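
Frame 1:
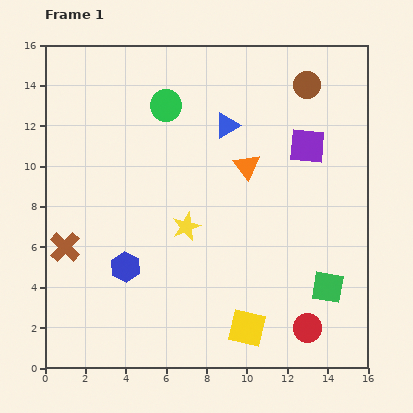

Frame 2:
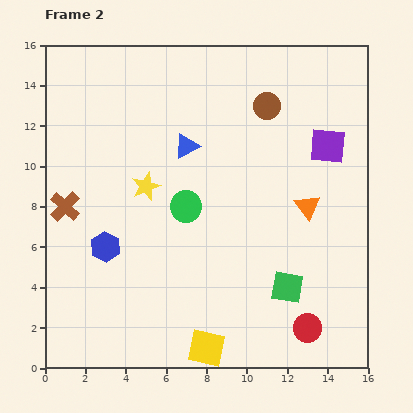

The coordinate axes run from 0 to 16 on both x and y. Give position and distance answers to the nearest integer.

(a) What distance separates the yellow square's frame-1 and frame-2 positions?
2

The yellow square moved from (10, 2) to (8, 1), a distance of √(2² + 1²) ≈ 2.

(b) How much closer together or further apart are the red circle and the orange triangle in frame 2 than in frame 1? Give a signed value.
-3

Distance in frame 1: 9. Distance in frame 2: 6.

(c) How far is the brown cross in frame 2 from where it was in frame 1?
2

The brown cross moved from (1, 6) to (1, 8), a distance of √(0² + 2²) ≈ 2.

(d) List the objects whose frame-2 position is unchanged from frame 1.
the red circle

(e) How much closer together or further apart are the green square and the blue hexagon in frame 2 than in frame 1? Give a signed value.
-1

Distance in frame 1: 10. Distance in frame 2: 9.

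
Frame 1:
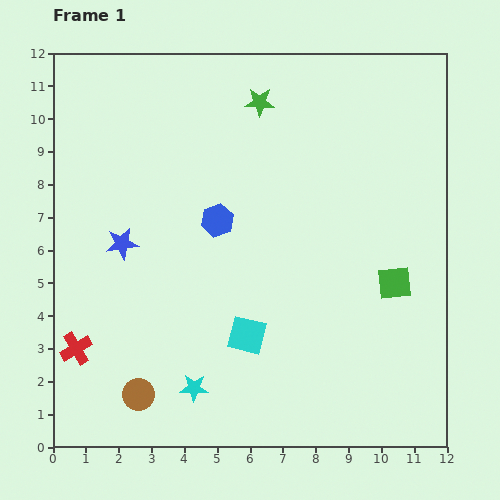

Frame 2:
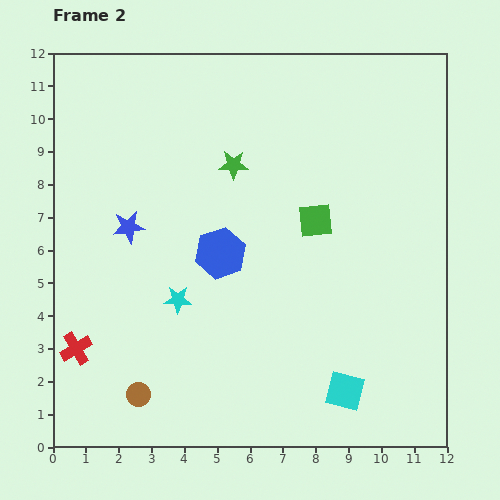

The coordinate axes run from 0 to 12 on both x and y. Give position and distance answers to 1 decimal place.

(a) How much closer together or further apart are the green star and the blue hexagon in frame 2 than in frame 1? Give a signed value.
-1.1

Distance in frame 1: 3.8. Distance in frame 2: 2.7.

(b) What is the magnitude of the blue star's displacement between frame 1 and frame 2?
0.5

The blue star moved from (2.1, 6.2) to (2.3, 6.7), a distance of √(0.2² + 0.5²) ≈ 0.5.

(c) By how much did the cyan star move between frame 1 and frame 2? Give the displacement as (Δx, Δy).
(-0.5, 2.7)

The cyan star was at (4.3, 1.8) in frame 1 and (3.8, 4.5) in frame 2.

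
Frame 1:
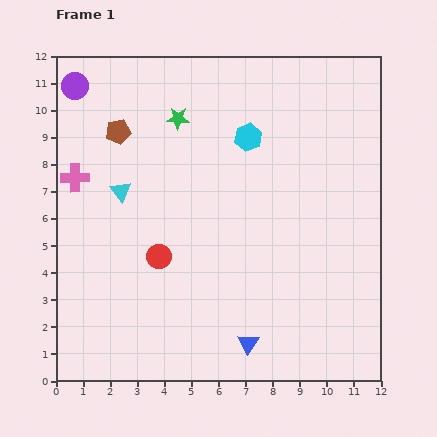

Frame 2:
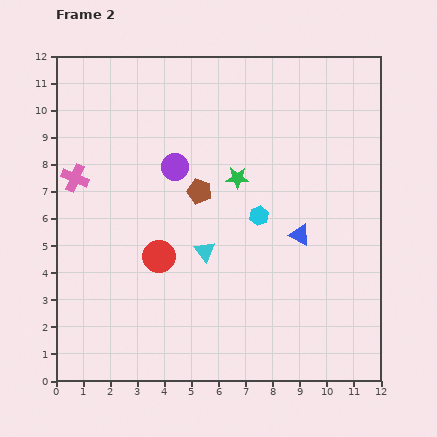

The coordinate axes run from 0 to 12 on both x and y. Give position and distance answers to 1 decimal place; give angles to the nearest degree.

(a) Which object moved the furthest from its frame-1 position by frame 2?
the purple circle

(moved 4.8; next 4.4)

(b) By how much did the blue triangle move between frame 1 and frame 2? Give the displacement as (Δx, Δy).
(1.9, 4.0)

The blue triangle was at (7.1, 1.4) in frame 1 and (9.0, 5.4) in frame 2.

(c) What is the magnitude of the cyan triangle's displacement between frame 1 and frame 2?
3.8

The cyan triangle moved from (2.4, 7.0) to (5.5, 4.8), a distance of √(3.1² + 2.2²) ≈ 3.8.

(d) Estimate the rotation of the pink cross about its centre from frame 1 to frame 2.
22° clockwise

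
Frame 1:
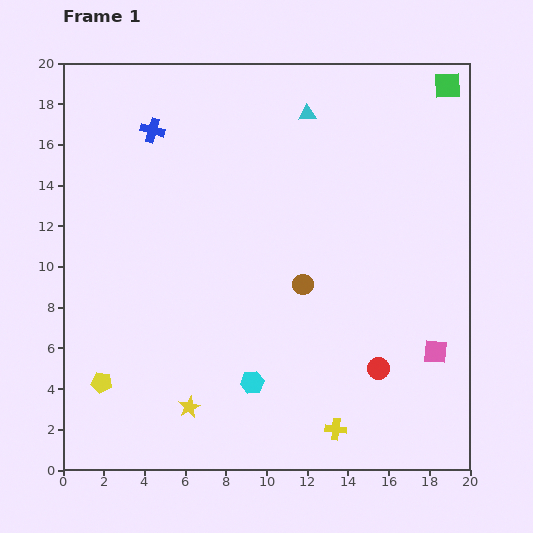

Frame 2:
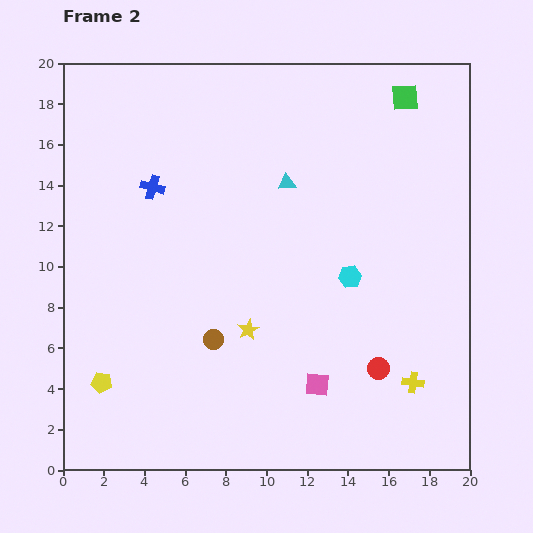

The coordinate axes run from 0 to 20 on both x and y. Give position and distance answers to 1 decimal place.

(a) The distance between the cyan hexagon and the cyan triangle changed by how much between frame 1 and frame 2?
-8.0

Distance in frame 1: 13.5. Distance in frame 2: 5.5.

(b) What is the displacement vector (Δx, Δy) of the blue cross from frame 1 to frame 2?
(0.0, -2.8)

The blue cross was at (4.4, 16.7) in frame 1 and (4.4, 13.9) in frame 2.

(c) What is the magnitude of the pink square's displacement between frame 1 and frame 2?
6.0

The pink square moved from (18.3, 5.8) to (12.5, 4.2), a distance of √(5.8² + 1.6²) ≈ 6.0.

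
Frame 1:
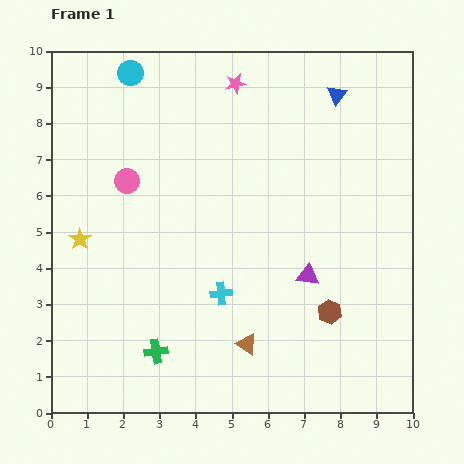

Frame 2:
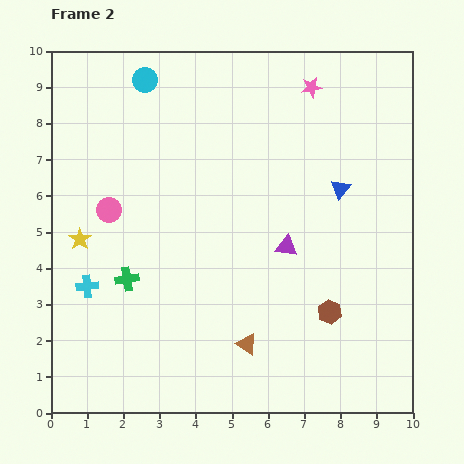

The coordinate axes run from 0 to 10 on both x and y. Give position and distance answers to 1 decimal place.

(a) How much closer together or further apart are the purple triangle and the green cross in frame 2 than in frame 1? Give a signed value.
-0.2

Distance in frame 1: 4.7. Distance in frame 2: 4.5.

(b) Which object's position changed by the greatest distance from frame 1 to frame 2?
the cyan cross

(moved 3.7; next 2.6)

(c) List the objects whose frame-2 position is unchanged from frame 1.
the brown triangle, the yellow star, the brown hexagon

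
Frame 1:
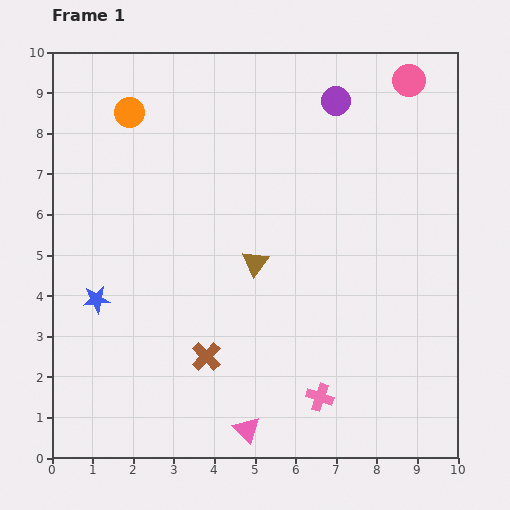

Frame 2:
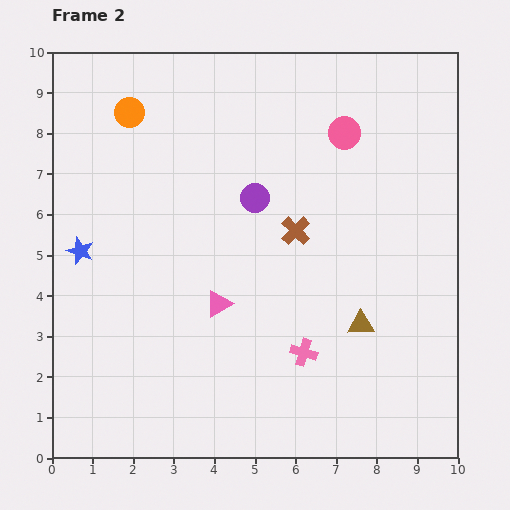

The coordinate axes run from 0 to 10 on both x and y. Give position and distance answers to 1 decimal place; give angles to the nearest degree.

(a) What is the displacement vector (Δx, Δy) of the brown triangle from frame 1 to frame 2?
(2.6, -1.5)

The brown triangle was at (5.0, 4.8) in frame 1 and (7.6, 3.3) in frame 2.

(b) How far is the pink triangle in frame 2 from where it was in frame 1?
3.2

The pink triangle moved from (4.8, 0.7) to (4.1, 3.8), a distance of √(0.7² + 3.1²) ≈ 3.2.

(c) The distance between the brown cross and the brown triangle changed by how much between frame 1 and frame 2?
+0.2

Distance in frame 1: 2.6. Distance in frame 2: 2.8.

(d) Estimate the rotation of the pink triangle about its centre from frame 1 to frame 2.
43° clockwise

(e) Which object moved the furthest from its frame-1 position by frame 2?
the brown cross

(moved 3.8; next 3.2)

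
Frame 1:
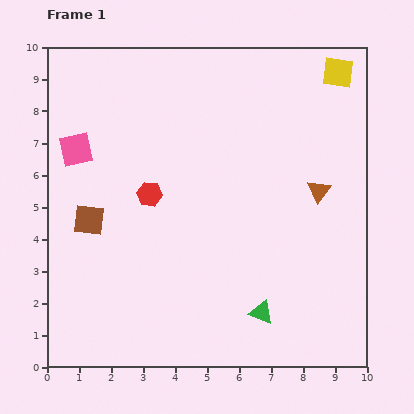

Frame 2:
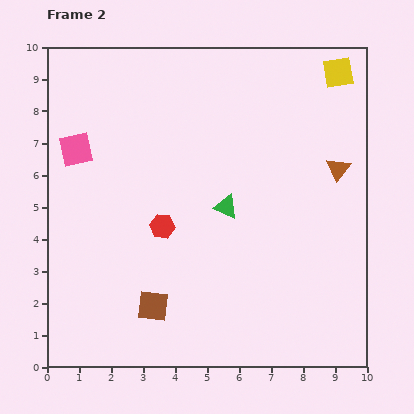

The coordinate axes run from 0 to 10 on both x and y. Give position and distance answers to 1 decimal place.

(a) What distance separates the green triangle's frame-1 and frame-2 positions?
3.5

The green triangle moved from (6.7, 1.7) to (5.6, 5.0), a distance of √(1.1² + 3.3²) ≈ 3.5.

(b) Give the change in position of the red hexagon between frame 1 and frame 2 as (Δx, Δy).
(0.4, -1.0)

The red hexagon was at (3.2, 5.4) in frame 1 and (3.6, 4.4) in frame 2.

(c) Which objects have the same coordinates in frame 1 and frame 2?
the pink square, the yellow square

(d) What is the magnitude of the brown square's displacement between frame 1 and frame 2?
3.4

The brown square moved from (1.3, 4.6) to (3.3, 1.9), a distance of √(2.0² + 2.7²) ≈ 3.4.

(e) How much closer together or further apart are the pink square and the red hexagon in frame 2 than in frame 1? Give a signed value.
+0.9

Distance in frame 1: 2.7. Distance in frame 2: 3.6.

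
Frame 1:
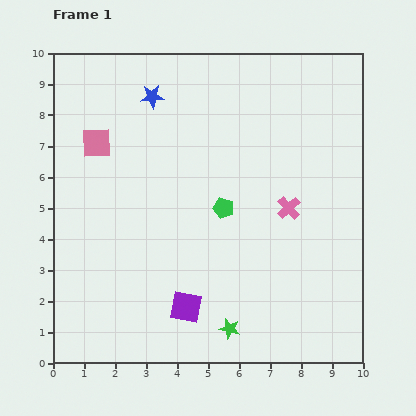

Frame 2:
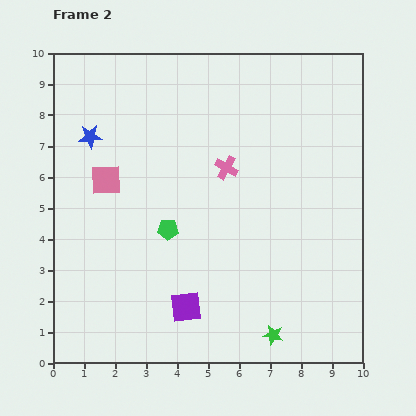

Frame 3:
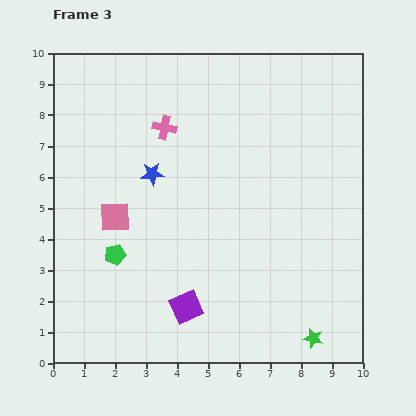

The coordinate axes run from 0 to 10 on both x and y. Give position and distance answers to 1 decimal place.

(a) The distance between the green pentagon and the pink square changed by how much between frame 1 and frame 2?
-2.0

Distance in frame 1: 4.6. Distance in frame 2: 2.6.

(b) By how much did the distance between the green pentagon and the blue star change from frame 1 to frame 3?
-1.4

Distance in frame 1: 4.3. Distance in frame 3: 2.9.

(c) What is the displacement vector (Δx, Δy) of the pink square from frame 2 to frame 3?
(0.3, -1.2)

The pink square was at (1.7, 5.9) in frame 2 and (2.0, 4.7) in frame 3.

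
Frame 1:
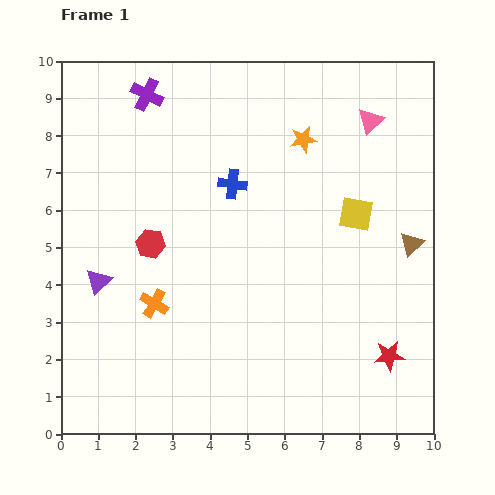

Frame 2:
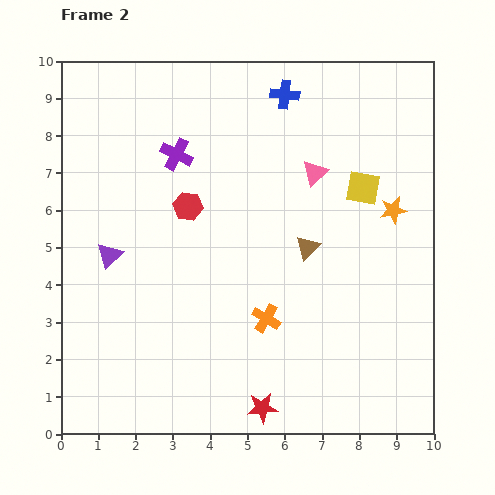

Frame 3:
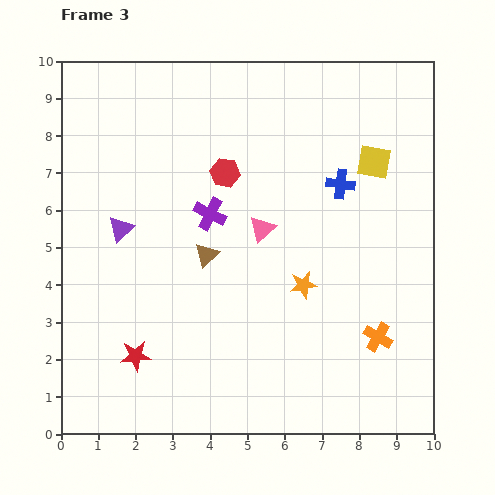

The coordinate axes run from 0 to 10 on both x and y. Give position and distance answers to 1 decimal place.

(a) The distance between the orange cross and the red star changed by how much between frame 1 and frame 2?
-4.1

Distance in frame 1: 6.5. Distance in frame 2: 2.4.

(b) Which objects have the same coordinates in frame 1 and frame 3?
none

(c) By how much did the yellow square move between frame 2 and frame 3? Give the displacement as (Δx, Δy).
(0.3, 0.7)

The yellow square was at (8.1, 6.6) in frame 2 and (8.4, 7.3) in frame 3.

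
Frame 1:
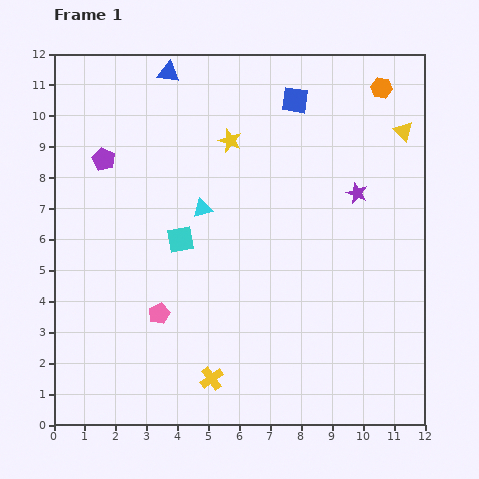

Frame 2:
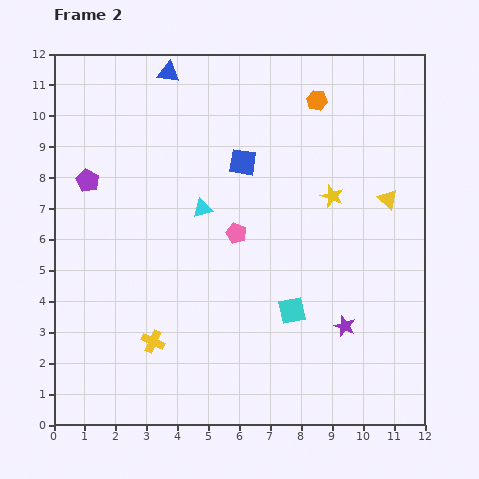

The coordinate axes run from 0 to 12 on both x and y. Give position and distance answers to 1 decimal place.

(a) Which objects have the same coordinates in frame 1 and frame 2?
the cyan triangle, the blue triangle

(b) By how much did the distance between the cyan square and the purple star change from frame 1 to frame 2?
-4.1

Distance in frame 1: 5.9. Distance in frame 2: 1.8.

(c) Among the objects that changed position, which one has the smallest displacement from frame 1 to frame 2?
the purple pentagon

(moved 0.9)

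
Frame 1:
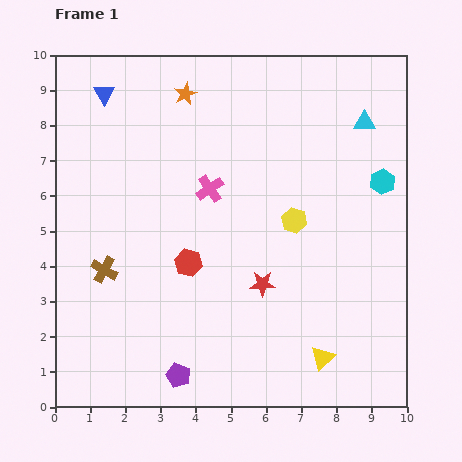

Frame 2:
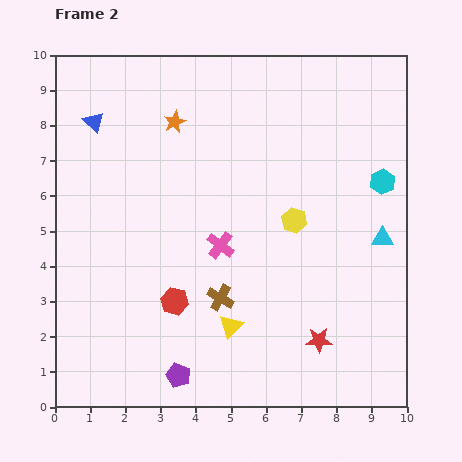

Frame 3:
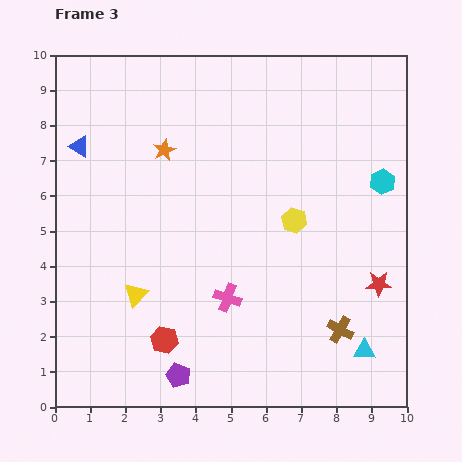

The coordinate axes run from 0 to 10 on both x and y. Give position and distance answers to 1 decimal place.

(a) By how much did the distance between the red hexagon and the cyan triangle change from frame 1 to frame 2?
-0.2

Distance in frame 1: 6.4. Distance in frame 2: 6.2.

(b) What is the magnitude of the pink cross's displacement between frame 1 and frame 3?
3.1

The pink cross moved from (4.4, 6.2) to (4.9, 3.1), a distance of √(0.5² + 3.1²) ≈ 3.1.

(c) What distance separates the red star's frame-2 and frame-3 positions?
2.3

The red star moved from (7.5, 1.9) to (9.2, 3.5), a distance of √(1.7² + 1.6²) ≈ 2.3.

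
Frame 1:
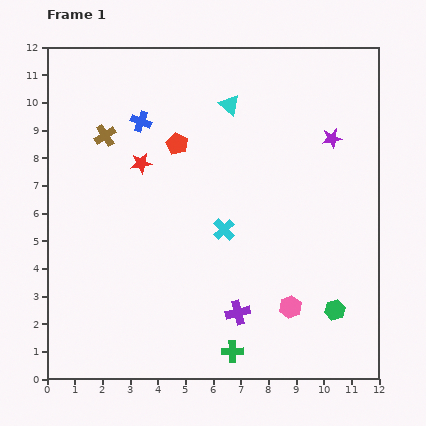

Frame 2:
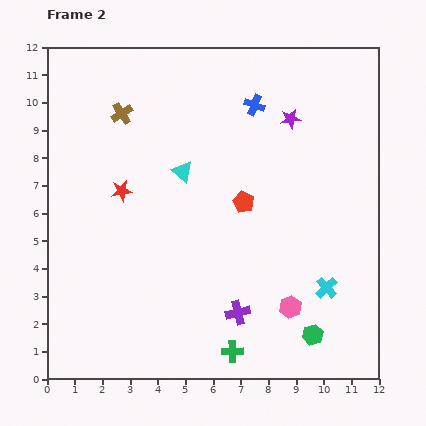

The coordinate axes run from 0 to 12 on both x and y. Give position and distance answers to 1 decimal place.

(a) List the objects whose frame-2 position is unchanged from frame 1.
the purple cross, the pink hexagon, the green cross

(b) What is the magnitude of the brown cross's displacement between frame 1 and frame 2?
1.0

The brown cross moved from (2.1, 8.8) to (2.7, 9.6), a distance of √(0.6² + 0.8²) ≈ 1.0.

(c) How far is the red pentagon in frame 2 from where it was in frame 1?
3.2

The red pentagon moved from (4.7, 8.5) to (7.1, 6.4), a distance of √(2.4² + 2.1²) ≈ 3.2.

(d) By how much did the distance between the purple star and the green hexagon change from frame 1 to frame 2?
+1.6

Distance in frame 1: 6.2. Distance in frame 2: 7.8.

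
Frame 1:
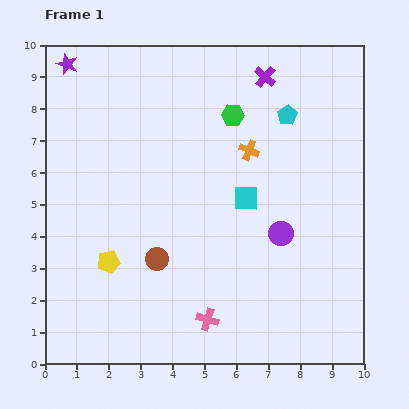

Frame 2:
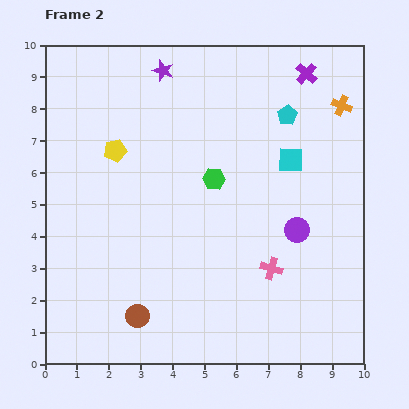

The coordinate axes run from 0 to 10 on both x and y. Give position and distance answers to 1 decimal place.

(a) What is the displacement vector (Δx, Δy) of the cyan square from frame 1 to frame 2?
(1.4, 1.2)

The cyan square was at (6.3, 5.2) in frame 1 and (7.7, 6.4) in frame 2.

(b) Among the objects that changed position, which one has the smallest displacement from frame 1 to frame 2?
the purple circle

(moved 0.5)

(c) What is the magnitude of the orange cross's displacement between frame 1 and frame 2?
3.2

The orange cross moved from (6.4, 6.7) to (9.3, 8.1), a distance of √(2.9² + 1.4²) ≈ 3.2.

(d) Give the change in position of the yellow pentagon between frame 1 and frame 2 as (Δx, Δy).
(0.2, 3.5)

The yellow pentagon was at (2.0, 3.2) in frame 1 and (2.2, 6.7) in frame 2.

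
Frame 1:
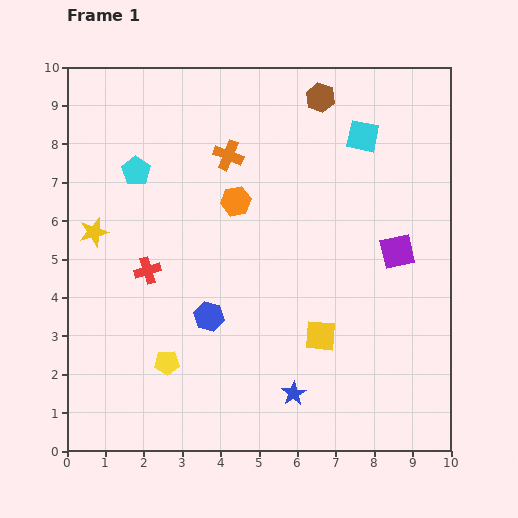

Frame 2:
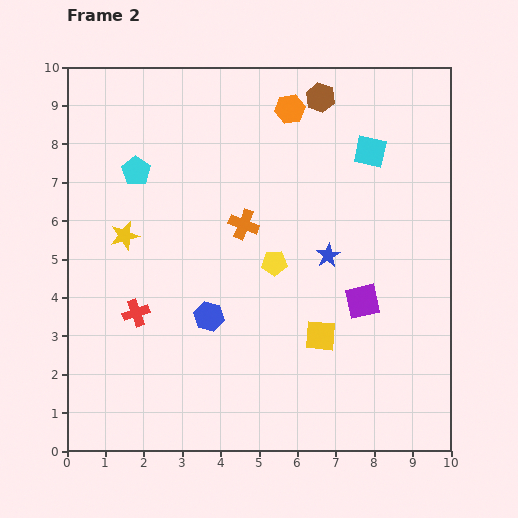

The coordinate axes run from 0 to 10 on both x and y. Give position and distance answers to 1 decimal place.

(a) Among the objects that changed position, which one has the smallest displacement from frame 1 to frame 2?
the cyan square

(moved 0.4)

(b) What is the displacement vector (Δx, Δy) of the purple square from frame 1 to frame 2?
(-0.9, -1.3)

The purple square was at (8.6, 5.2) in frame 1 and (7.7, 3.9) in frame 2.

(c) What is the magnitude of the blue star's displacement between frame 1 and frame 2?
3.7

The blue star moved from (5.9, 1.5) to (6.8, 5.1), a distance of √(0.9² + 3.6²) ≈ 3.7.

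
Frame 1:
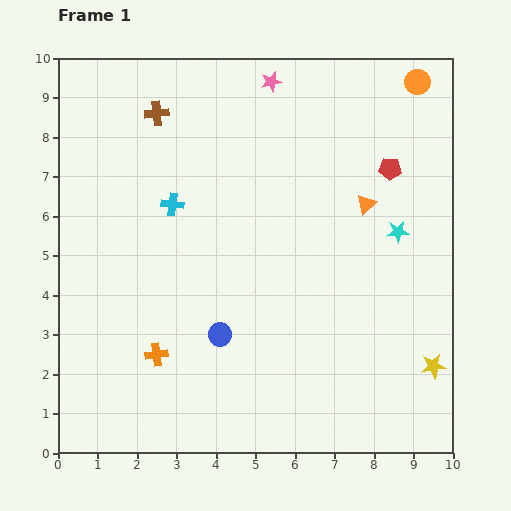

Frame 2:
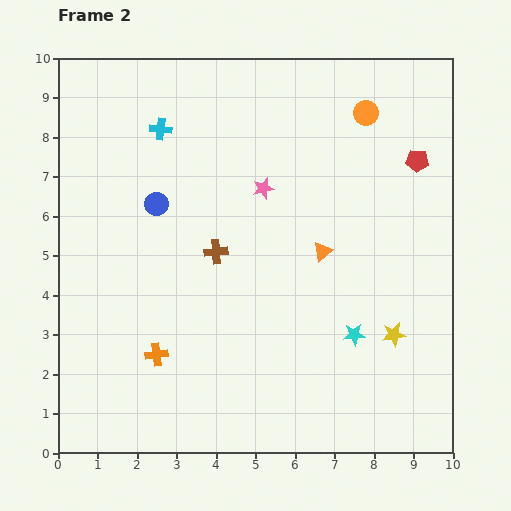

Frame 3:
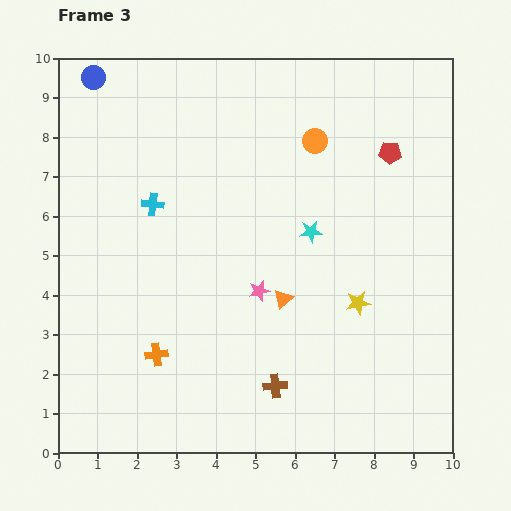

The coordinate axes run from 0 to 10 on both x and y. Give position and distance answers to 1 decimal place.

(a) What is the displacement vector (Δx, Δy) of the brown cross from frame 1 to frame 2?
(1.5, -3.5)

The brown cross was at (2.5, 8.6) in frame 1 and (4.0, 5.1) in frame 2.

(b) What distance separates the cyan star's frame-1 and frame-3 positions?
2.2

The cyan star moved from (8.6, 5.6) to (6.4, 5.6), a distance of √(2.2² + 0.0²) ≈ 2.2.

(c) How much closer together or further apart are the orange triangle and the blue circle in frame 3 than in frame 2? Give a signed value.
+3.0

Distance in frame 2: 4.4. Distance in frame 3: 7.4.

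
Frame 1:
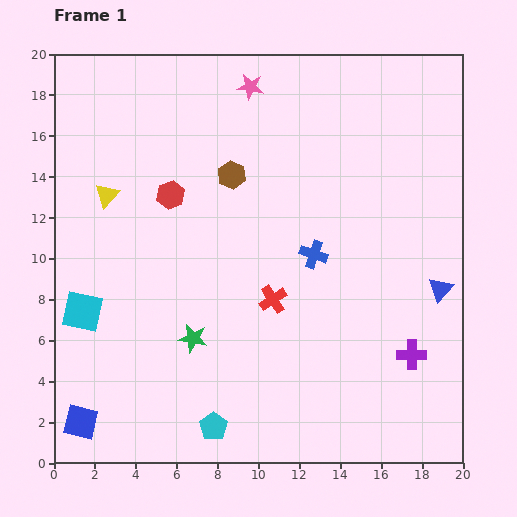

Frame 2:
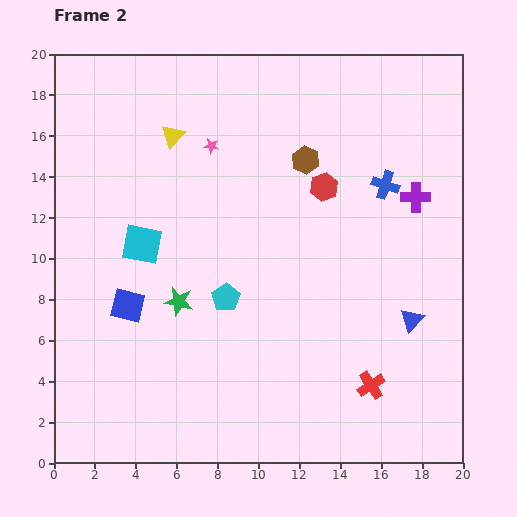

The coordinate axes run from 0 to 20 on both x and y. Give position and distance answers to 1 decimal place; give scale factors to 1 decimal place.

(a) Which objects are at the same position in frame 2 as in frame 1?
none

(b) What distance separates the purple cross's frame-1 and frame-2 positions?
7.7

The purple cross moved from (17.5, 5.3) to (17.7, 13.0), a distance of √(0.2² + 7.7²) ≈ 7.7.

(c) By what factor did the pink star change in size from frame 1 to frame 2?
0.6×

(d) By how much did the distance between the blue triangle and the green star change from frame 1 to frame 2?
-0.9

Distance in frame 1: 12.3. Distance in frame 2: 11.4.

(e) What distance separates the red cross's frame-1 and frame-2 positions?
6.4

The red cross moved from (10.7, 8.0) to (15.5, 3.8), a distance of √(4.8² + 4.2²) ≈ 6.4.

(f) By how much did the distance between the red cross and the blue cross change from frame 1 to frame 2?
+6.8

Distance in frame 1: 3.0. Distance in frame 2: 9.8.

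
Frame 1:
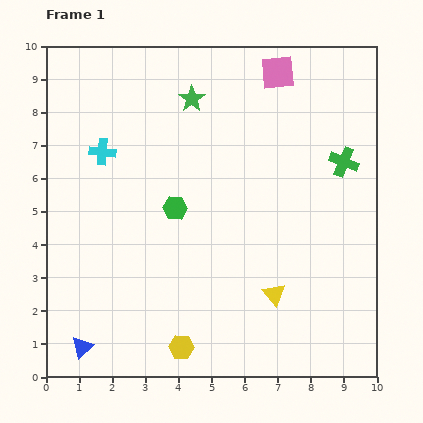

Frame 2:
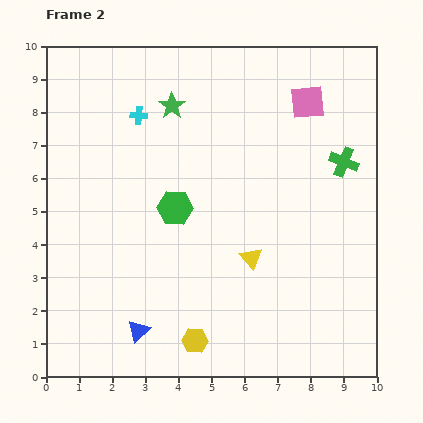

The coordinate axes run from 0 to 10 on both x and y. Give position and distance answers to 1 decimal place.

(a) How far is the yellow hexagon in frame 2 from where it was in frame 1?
0.4

The yellow hexagon moved from (4.1, 0.9) to (4.5, 1.1), a distance of √(0.4² + 0.2²) ≈ 0.4.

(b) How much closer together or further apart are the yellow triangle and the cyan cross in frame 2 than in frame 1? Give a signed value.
-1.2

Distance in frame 1: 6.7. Distance in frame 2: 5.5.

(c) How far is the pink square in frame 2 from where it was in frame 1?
1.3

The pink square moved from (7.0, 9.2) to (7.9, 8.3), a distance of √(0.9² + 0.9²) ≈ 1.3.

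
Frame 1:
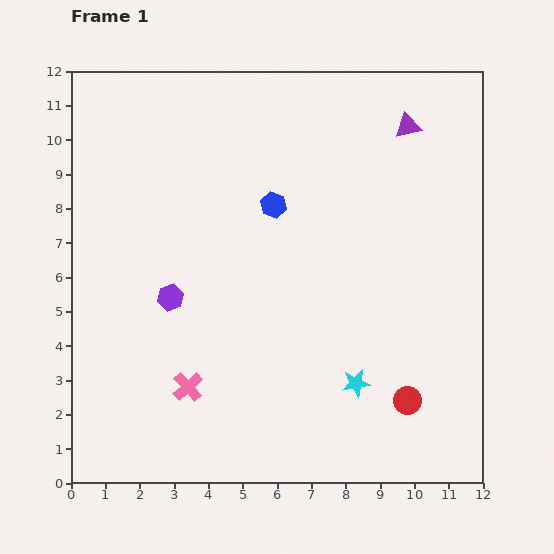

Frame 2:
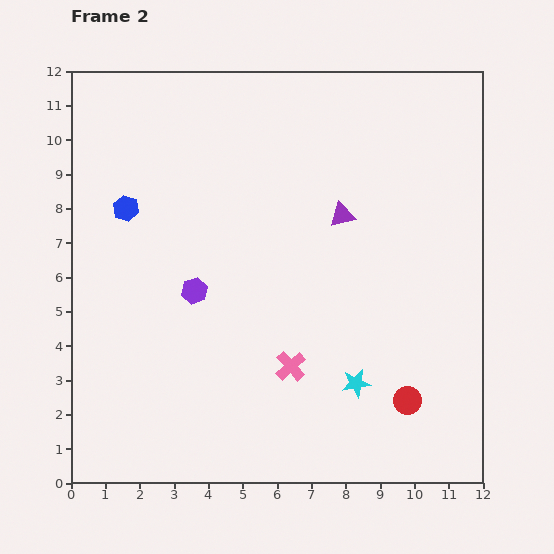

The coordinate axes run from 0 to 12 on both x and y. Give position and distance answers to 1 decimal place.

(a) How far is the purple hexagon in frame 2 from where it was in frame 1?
0.7

The purple hexagon moved from (2.9, 5.4) to (3.6, 5.6), a distance of √(0.7² + 0.2²) ≈ 0.7.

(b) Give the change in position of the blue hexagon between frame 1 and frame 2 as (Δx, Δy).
(-4.3, -0.1)

The blue hexagon was at (5.9, 8.1) in frame 1 and (1.6, 8.0) in frame 2.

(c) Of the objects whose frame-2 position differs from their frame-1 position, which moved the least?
the purple hexagon

(moved 0.7)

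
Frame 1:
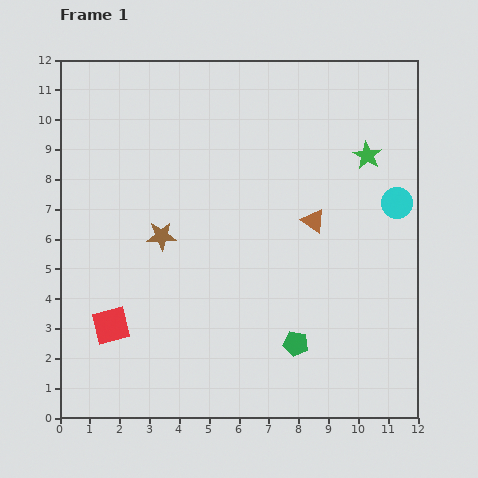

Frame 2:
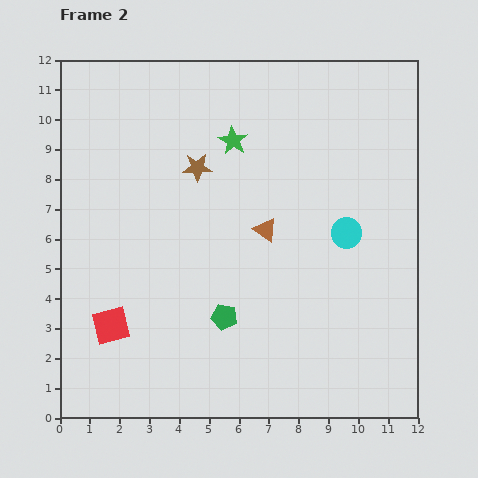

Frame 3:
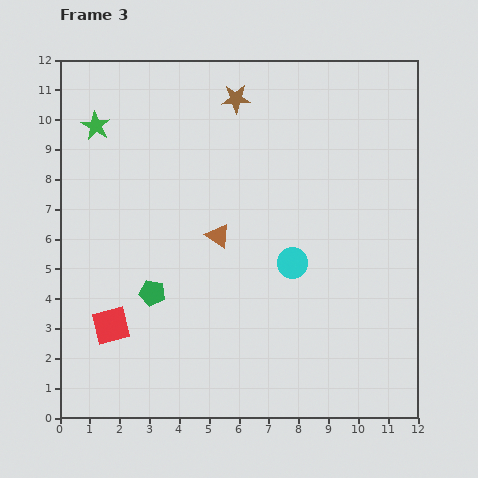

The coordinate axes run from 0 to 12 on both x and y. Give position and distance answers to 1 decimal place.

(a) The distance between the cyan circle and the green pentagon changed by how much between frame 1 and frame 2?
-0.8

Distance in frame 1: 5.8. Distance in frame 2: 5.0.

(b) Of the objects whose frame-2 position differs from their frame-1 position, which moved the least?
the brown triangle

(moved 1.6)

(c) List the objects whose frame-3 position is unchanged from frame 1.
the red square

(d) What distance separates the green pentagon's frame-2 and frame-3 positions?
2.5

The green pentagon moved from (5.5, 3.4) to (3.1, 4.2), a distance of √(2.4² + 0.8²) ≈ 2.5.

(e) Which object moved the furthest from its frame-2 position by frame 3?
the green star

(moved 4.6; next 2.6)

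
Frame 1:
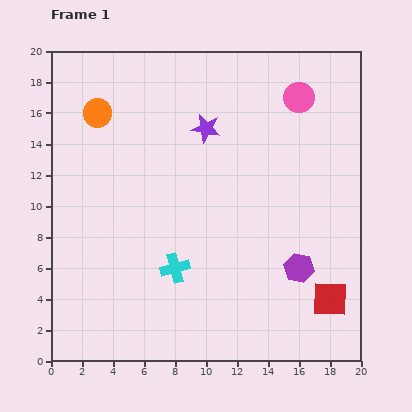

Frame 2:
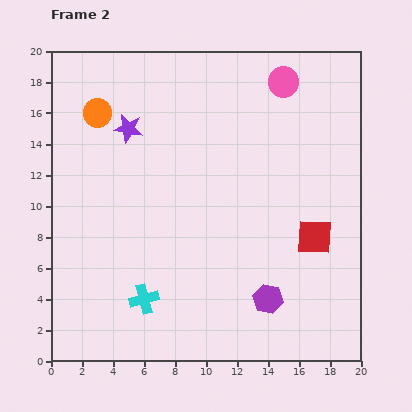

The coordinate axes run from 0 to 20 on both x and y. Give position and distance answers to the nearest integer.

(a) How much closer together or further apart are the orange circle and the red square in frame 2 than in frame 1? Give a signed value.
-3

Distance in frame 1: 19. Distance in frame 2: 16.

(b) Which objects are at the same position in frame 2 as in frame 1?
the orange circle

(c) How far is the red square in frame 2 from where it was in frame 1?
4

The red square moved from (18, 4) to (17, 8), a distance of √(1² + 4²) ≈ 4.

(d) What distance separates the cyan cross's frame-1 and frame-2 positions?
3

The cyan cross moved from (8, 6) to (6, 4), a distance of √(2² + 2²) ≈ 3.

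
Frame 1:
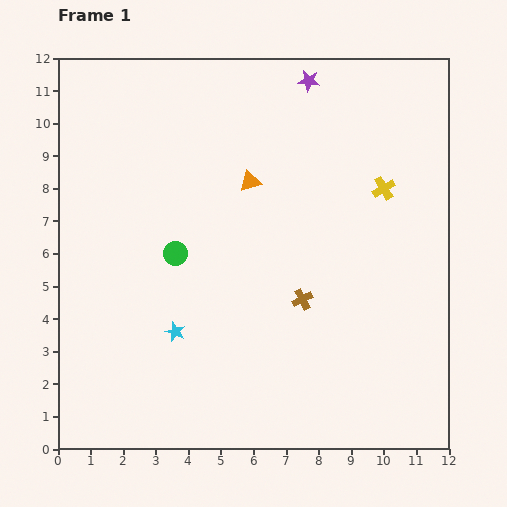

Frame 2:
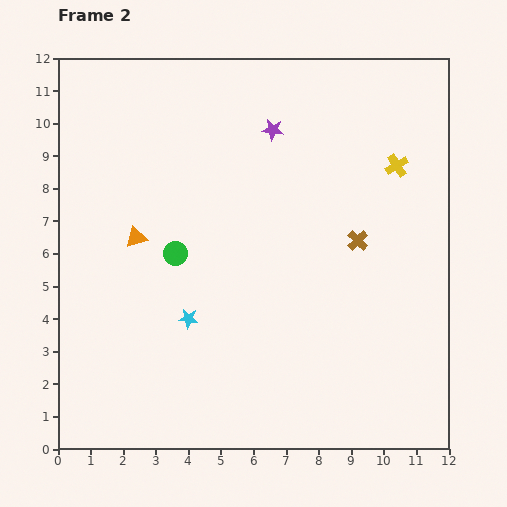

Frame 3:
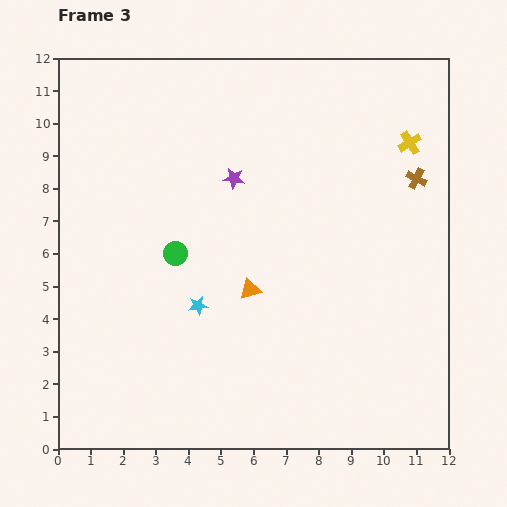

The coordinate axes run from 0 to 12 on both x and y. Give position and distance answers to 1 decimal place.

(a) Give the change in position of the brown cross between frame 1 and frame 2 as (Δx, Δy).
(1.7, 1.8)

The brown cross was at (7.5, 4.6) in frame 1 and (9.2, 6.4) in frame 2.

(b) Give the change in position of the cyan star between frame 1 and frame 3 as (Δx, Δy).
(0.7, 0.8)

The cyan star was at (3.6, 3.6) in frame 1 and (4.3, 4.4) in frame 3.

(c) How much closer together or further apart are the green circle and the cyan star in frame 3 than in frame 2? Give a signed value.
-0.3

Distance in frame 2: 2.0. Distance in frame 3: 1.7.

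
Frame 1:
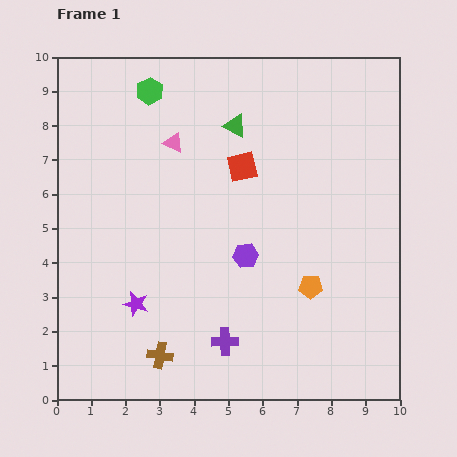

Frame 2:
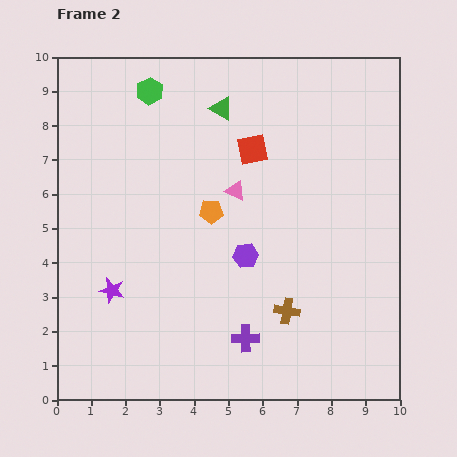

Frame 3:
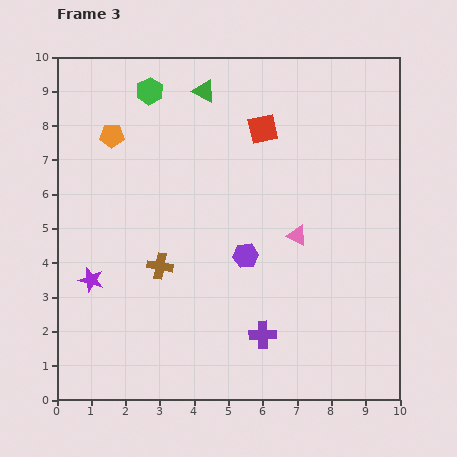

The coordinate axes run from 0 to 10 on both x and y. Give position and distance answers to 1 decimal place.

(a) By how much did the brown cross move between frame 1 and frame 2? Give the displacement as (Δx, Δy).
(3.7, 1.3)

The brown cross was at (3.0, 1.3) in frame 1 and (6.7, 2.6) in frame 2.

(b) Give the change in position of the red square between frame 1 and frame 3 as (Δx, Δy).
(0.6, 1.1)

The red square was at (5.4, 6.8) in frame 1 and (6.0, 7.9) in frame 3.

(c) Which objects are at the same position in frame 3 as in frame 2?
the green hexagon, the purple hexagon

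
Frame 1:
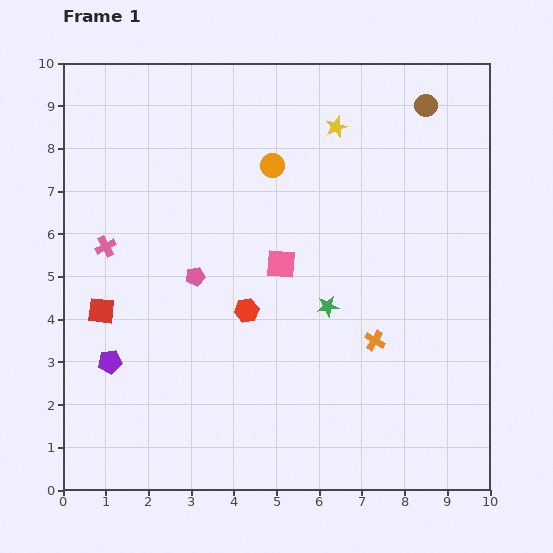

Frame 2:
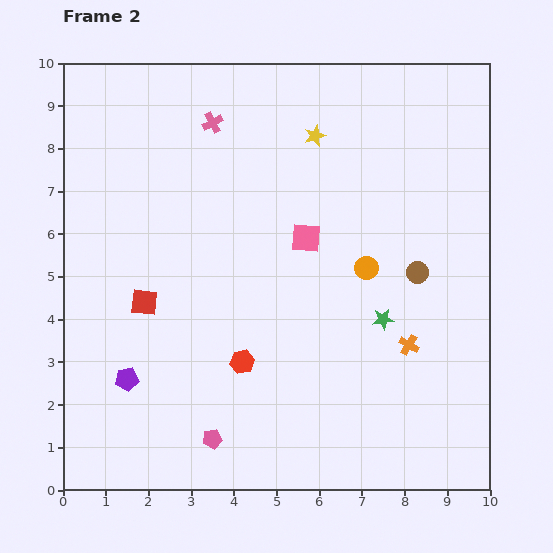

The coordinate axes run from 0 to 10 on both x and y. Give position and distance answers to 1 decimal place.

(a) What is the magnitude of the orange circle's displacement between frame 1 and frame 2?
3.3

The orange circle moved from (4.9, 7.6) to (7.1, 5.2), a distance of √(2.2² + 2.4²) ≈ 3.3.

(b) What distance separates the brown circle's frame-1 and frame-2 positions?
3.9

The brown circle moved from (8.5, 9.0) to (8.3, 5.1), a distance of √(0.2² + 3.9²) ≈ 3.9.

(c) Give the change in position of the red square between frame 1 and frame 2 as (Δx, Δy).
(1.0, 0.2)

The red square was at (0.9, 4.2) in frame 1 and (1.9, 4.4) in frame 2.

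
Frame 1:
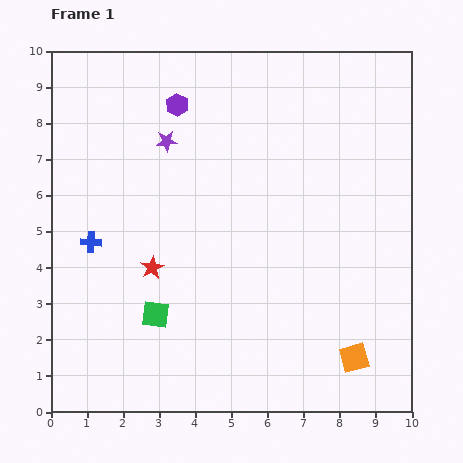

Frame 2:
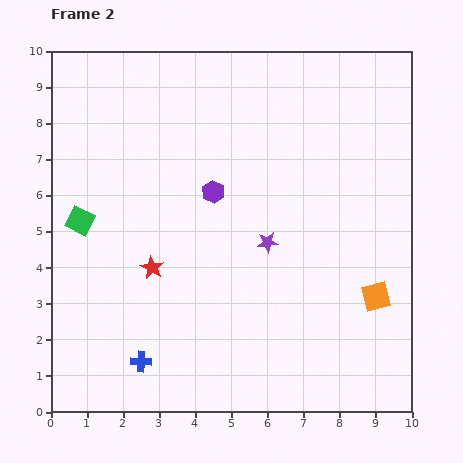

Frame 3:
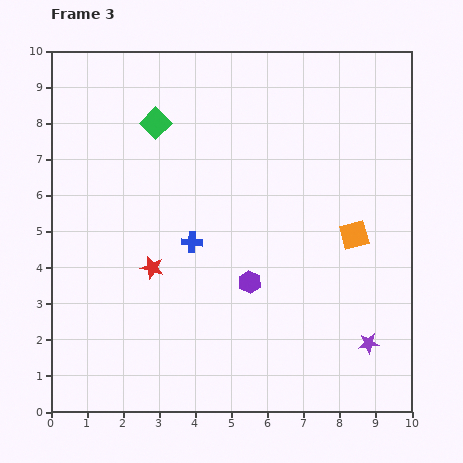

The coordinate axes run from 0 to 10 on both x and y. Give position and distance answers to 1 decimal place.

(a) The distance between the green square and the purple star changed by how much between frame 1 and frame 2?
+0.4

Distance in frame 1: 4.8. Distance in frame 2: 5.2.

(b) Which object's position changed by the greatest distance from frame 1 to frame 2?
the purple star

(moved 4.0; next 3.6)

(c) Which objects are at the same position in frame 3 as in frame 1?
the red star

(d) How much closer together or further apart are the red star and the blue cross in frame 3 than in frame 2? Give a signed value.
-1.3

Distance in frame 2: 2.6. Distance in frame 3: 1.3.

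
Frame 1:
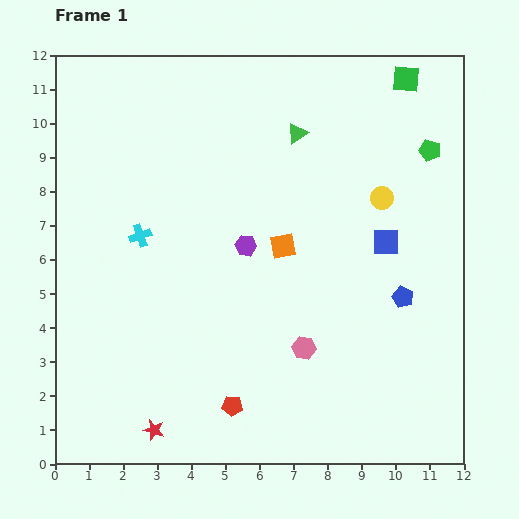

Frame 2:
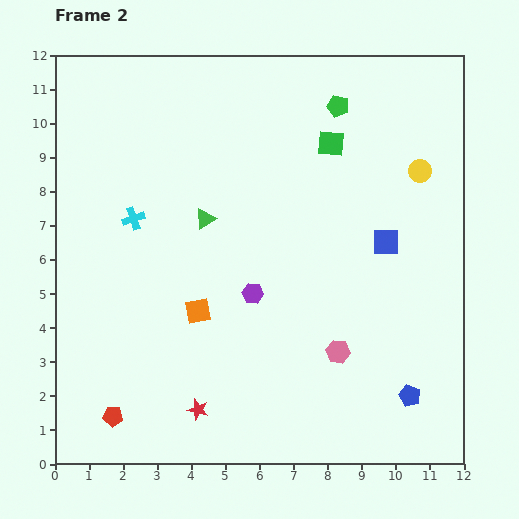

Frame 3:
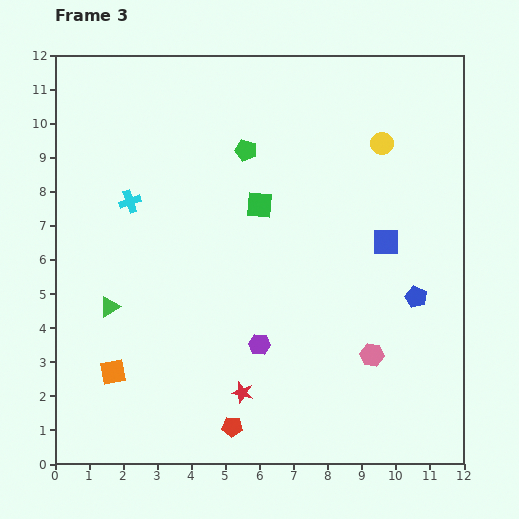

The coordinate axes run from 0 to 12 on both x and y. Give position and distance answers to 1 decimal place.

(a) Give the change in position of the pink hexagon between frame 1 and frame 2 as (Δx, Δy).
(1.0, -0.1)

The pink hexagon was at (7.3, 3.4) in frame 1 and (8.3, 3.3) in frame 2.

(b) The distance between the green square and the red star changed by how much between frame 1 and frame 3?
-7.2

Distance in frame 1: 12.7. Distance in frame 3: 5.5.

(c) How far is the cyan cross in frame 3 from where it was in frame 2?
0.5

The cyan cross moved from (2.3, 7.2) to (2.2, 7.7), a distance of √(0.1² + 0.5²) ≈ 0.5.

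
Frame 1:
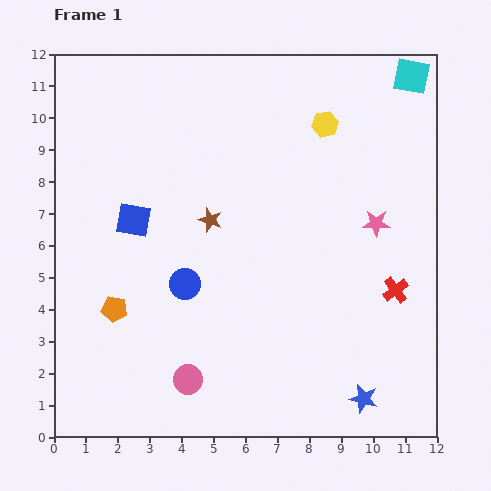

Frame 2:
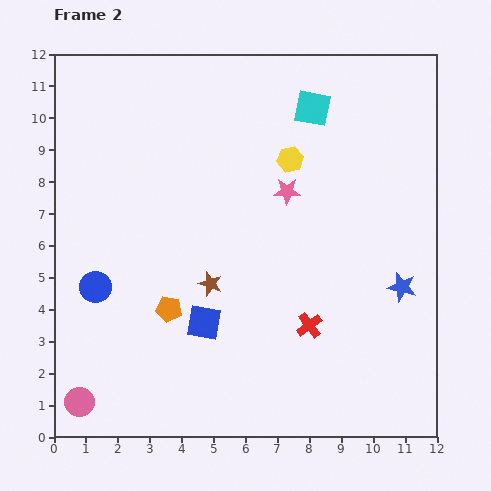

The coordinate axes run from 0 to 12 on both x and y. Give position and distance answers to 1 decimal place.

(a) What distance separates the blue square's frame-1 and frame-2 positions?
3.9

The blue square moved from (2.5, 6.8) to (4.7, 3.6), a distance of √(2.2² + 3.2²) ≈ 3.9.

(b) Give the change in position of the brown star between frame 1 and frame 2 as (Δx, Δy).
(0.0, -2.0)

The brown star was at (4.9, 6.8) in frame 1 and (4.9, 4.8) in frame 2.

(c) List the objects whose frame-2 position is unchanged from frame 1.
none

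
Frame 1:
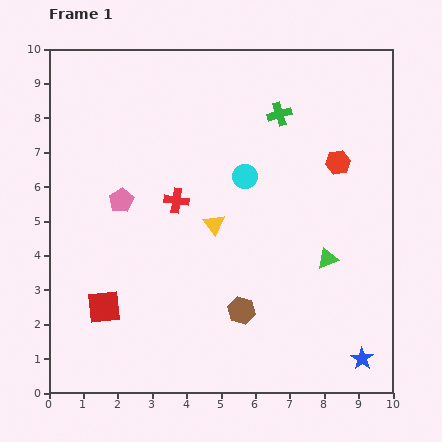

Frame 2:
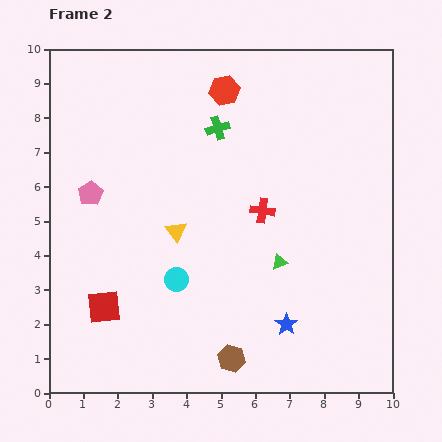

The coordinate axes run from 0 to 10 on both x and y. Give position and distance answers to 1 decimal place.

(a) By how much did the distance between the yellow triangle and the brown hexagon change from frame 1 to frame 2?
+1.4

Distance in frame 1: 2.6. Distance in frame 2: 4.0.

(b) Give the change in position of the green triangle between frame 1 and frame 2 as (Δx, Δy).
(-1.4, -0.1)

The green triangle was at (8.1, 3.9) in frame 1 and (6.7, 3.8) in frame 2.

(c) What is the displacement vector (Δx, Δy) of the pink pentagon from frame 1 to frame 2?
(-0.9, 0.2)

The pink pentagon was at (2.1, 5.6) in frame 1 and (1.2, 5.8) in frame 2.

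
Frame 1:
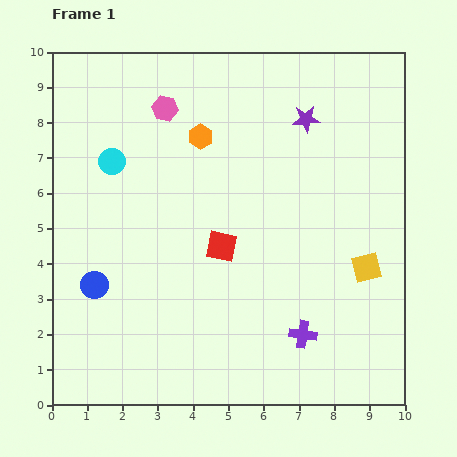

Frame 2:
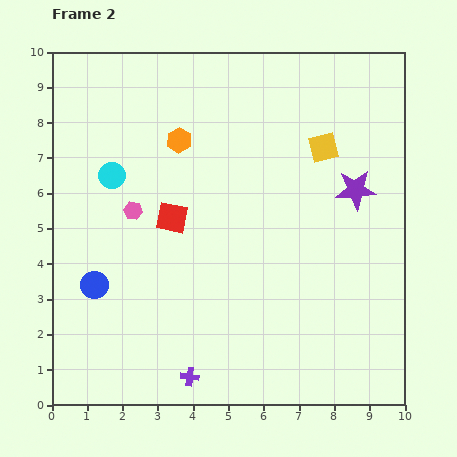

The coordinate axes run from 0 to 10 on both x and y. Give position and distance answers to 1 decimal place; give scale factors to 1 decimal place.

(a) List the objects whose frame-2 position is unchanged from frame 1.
the blue circle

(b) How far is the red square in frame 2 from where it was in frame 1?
1.6

The red square moved from (4.8, 4.5) to (3.4, 5.3), a distance of √(1.4² + 0.8²) ≈ 1.6.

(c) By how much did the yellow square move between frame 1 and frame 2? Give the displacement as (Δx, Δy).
(-1.2, 3.4)

The yellow square was at (8.9, 3.9) in frame 1 and (7.7, 7.3) in frame 2.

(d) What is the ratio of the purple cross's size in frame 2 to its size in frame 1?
0.7×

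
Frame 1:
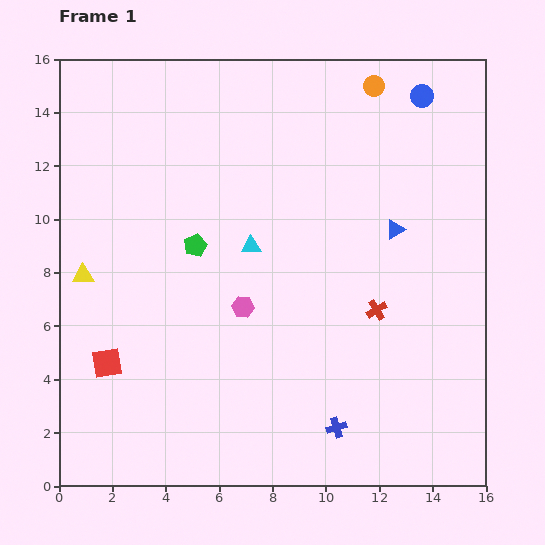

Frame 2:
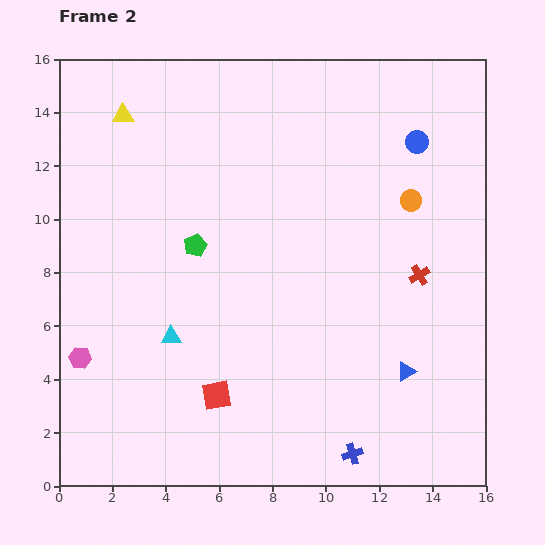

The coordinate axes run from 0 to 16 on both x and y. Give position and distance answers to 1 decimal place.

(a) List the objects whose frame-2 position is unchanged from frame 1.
the green pentagon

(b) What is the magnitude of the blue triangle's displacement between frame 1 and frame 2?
5.3

The blue triangle moved from (12.6, 9.6) to (13.0, 4.3), a distance of √(0.4² + 5.3²) ≈ 5.3.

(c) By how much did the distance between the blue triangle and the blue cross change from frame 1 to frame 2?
-4.0

Distance in frame 1: 7.7. Distance in frame 2: 3.7.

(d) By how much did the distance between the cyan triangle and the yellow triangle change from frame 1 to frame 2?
+2.1

Distance in frame 1: 6.4. Distance in frame 2: 8.5.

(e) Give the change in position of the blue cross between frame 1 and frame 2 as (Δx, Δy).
(0.6, -1.0)

The blue cross was at (10.4, 2.2) in frame 1 and (11.0, 1.2) in frame 2.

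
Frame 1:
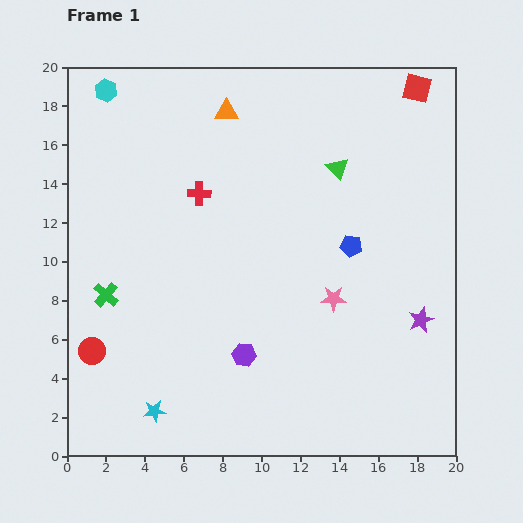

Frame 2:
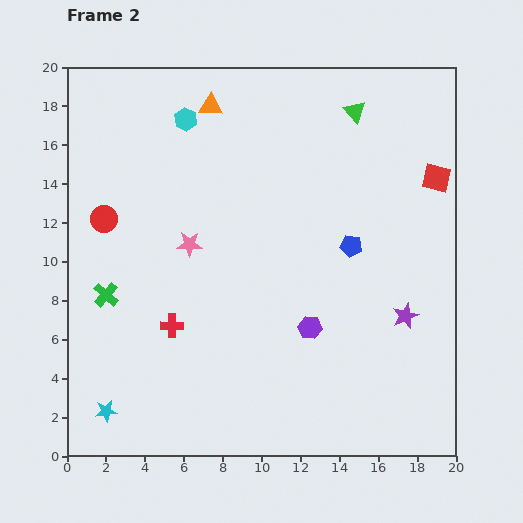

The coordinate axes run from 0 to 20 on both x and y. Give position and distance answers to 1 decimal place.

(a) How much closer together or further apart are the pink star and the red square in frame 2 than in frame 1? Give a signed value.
+1.5

Distance in frame 1: 11.6. Distance in frame 2: 13.1.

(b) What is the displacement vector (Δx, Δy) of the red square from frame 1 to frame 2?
(1.0, -4.6)

The red square was at (18.0, 18.9) in frame 1 and (19.0, 14.3) in frame 2.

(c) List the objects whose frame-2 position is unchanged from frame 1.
the blue pentagon, the green cross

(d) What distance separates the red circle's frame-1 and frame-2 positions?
6.8

The red circle moved from (1.3, 5.4) to (1.9, 12.2), a distance of √(0.6² + 6.8²) ≈ 6.8.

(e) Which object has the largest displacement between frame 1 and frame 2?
the pink star

(moved 7.9; next 6.9)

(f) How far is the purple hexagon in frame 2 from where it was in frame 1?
3.7

The purple hexagon moved from (9.1, 5.2) to (12.5, 6.6), a distance of √(3.4² + 1.4²) ≈ 3.7.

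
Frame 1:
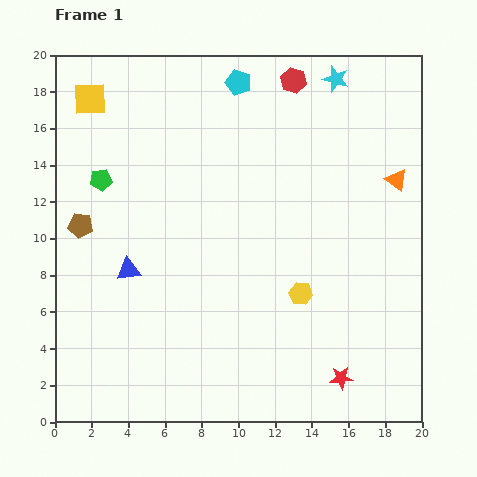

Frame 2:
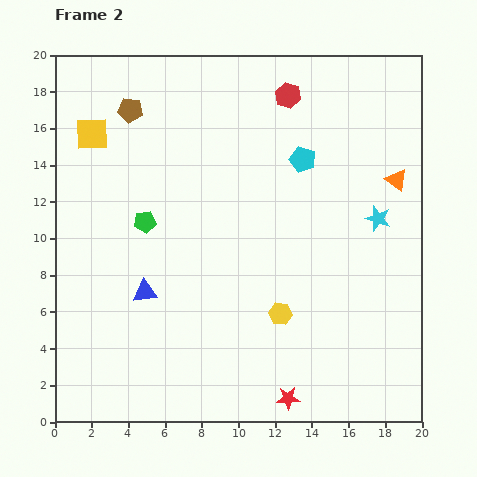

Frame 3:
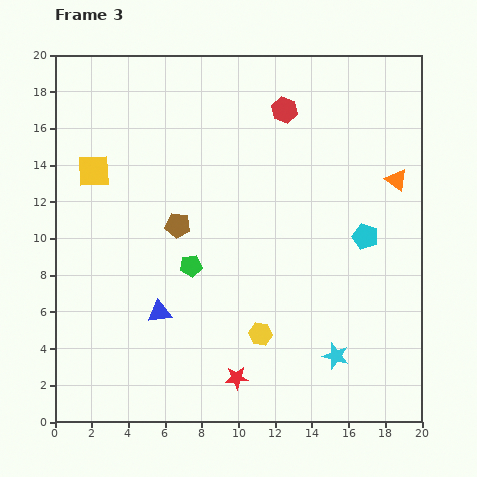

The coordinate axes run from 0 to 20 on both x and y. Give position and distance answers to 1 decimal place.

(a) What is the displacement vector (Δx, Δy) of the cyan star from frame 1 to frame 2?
(2.3, -7.6)

The cyan star was at (15.3, 18.7) in frame 1 and (17.6, 11.1) in frame 2.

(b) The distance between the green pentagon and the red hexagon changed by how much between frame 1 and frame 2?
-1.4

Distance in frame 1: 11.8. Distance in frame 2: 10.4.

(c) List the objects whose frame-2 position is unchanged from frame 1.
the orange triangle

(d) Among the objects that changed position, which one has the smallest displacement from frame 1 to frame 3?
the red hexagon

(moved 1.7)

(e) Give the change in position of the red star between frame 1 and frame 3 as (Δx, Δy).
(-5.7, 0.0)

The red star was at (15.6, 2.4) in frame 1 and (9.9, 2.4) in frame 3.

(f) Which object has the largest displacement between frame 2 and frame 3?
the cyan star

(moved 7.8; next 6.8)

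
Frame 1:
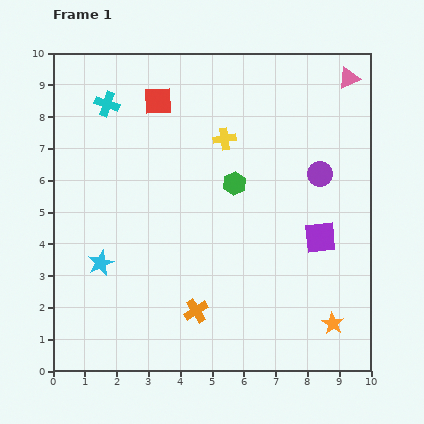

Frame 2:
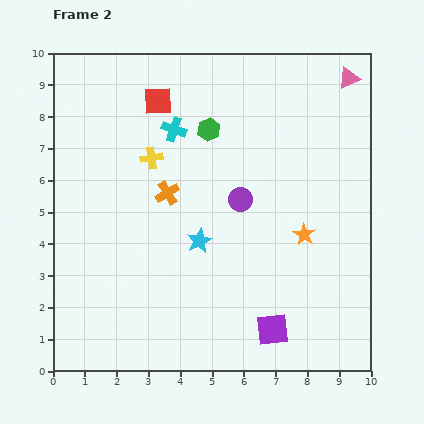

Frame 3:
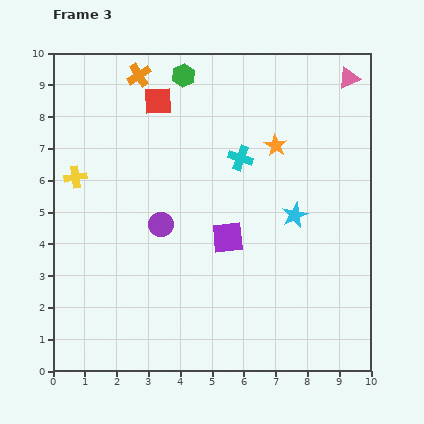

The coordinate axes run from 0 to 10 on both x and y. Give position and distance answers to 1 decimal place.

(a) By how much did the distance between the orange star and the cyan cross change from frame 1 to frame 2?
-4.6

Distance in frame 1: 9.9. Distance in frame 2: 5.3.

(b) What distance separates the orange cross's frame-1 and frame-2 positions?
3.8

The orange cross moved from (4.5, 1.9) to (3.6, 5.6), a distance of √(0.9² + 3.7²) ≈ 3.8.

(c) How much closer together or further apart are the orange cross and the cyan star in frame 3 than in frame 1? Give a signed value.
+3.2

Distance in frame 1: 3.4. Distance in frame 3: 6.6.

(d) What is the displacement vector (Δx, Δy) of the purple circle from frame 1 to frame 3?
(-5.0, -1.6)

The purple circle was at (8.4, 6.2) in frame 1 and (3.4, 4.6) in frame 3.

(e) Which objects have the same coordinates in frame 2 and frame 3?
the red square, the pink triangle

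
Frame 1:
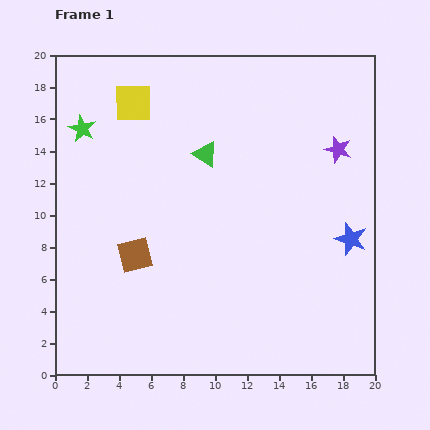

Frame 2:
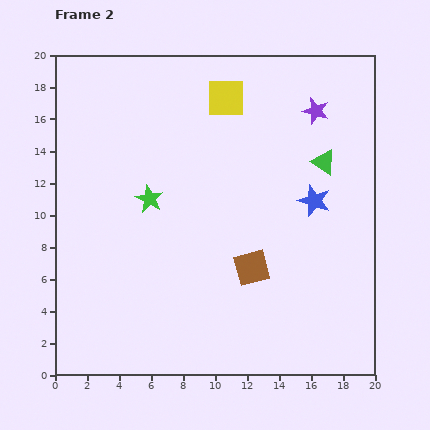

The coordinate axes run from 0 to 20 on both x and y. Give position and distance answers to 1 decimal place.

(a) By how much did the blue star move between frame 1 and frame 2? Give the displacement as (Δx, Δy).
(-2.3, 2.4)

The blue star was at (18.5, 8.5) in frame 1 and (16.2, 10.9) in frame 2.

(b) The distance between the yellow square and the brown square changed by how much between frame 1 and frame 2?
+1.2

Distance in frame 1: 9.5. Distance in frame 2: 10.7.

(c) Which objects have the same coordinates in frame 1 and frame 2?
none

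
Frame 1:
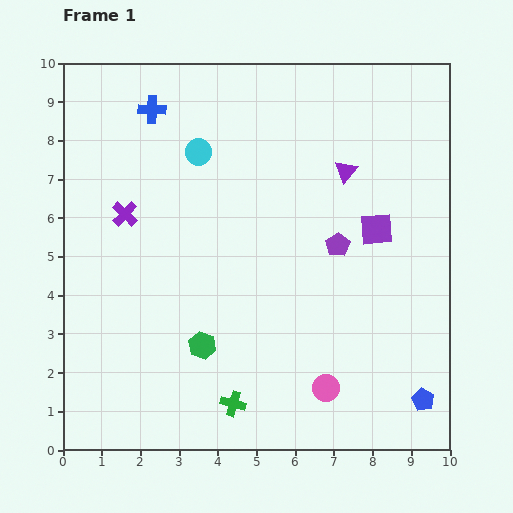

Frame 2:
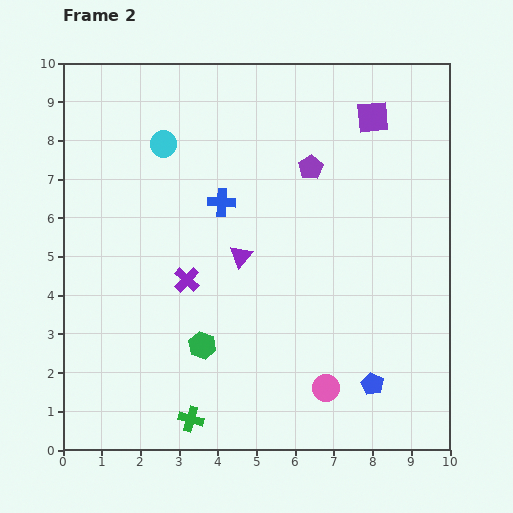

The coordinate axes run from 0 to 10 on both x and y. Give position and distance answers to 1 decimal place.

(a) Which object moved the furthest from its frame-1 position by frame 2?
the purple triangle

(moved 3.5; next 3.0)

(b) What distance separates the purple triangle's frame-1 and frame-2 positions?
3.5

The purple triangle moved from (7.3, 7.2) to (4.6, 5.0), a distance of √(2.7² + 2.2²) ≈ 3.5.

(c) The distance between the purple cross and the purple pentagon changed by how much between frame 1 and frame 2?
-1.3

Distance in frame 1: 5.6. Distance in frame 2: 4.3.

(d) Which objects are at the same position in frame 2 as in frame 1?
the pink circle, the green hexagon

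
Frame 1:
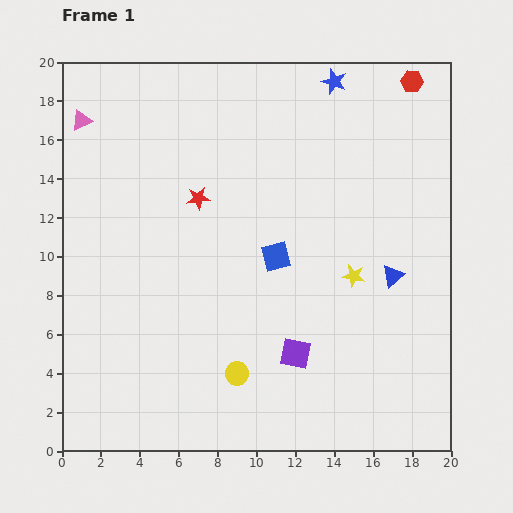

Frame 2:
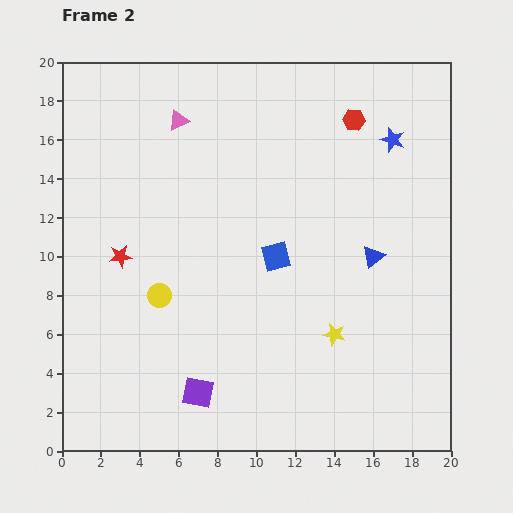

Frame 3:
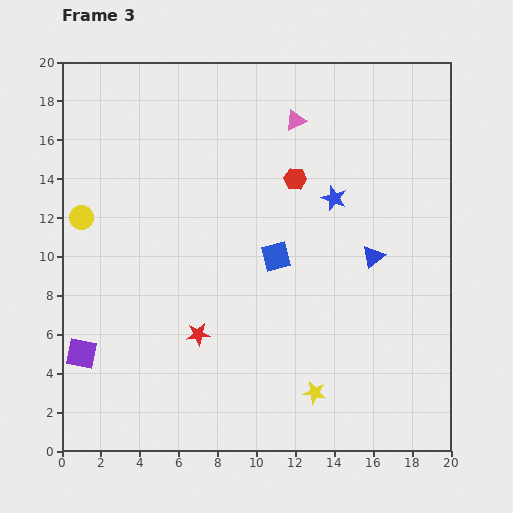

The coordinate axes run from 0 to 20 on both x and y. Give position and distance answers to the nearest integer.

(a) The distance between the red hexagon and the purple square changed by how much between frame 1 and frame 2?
+1

Distance in frame 1: 15. Distance in frame 2: 16.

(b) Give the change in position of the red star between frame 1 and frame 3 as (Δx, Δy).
(0, -7)

The red star was at (7, 13) in frame 1 and (7, 6) in frame 3.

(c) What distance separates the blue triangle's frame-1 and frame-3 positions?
1

The blue triangle moved from (17, 9) to (16, 10), a distance of √(1² + 1²) ≈ 1.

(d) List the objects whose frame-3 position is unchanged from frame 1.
the blue square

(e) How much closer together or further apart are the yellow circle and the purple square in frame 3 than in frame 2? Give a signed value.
+2

Distance in frame 2: 5. Distance in frame 3: 7.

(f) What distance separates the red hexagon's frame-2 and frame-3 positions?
4

The red hexagon moved from (15, 17) to (12, 14), a distance of √(3² + 3²) ≈ 4.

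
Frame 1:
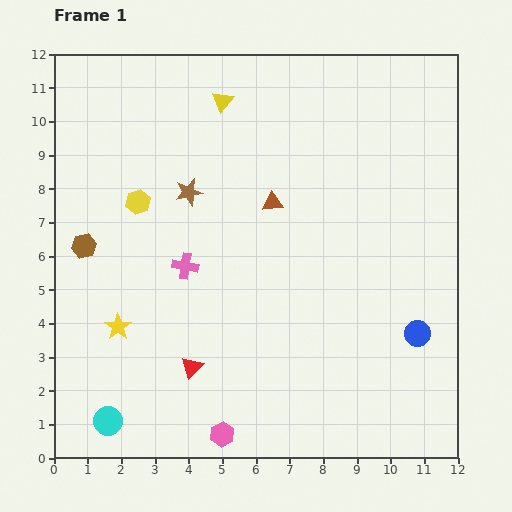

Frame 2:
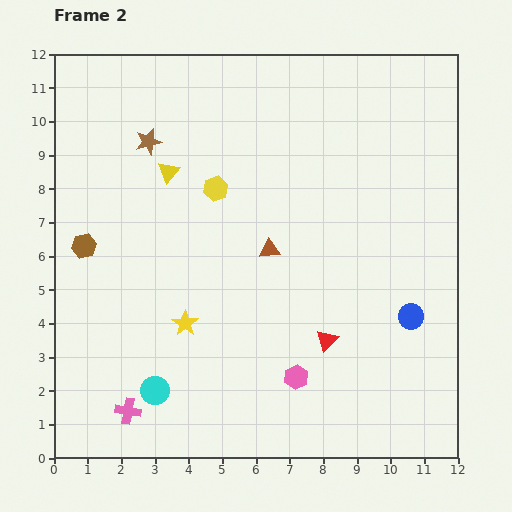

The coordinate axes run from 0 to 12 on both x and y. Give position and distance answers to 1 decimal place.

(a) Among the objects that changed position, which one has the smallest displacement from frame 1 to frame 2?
the blue circle

(moved 0.5)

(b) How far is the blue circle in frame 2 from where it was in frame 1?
0.5

The blue circle moved from (10.8, 3.7) to (10.6, 4.2), a distance of √(0.2² + 0.5²) ≈ 0.5.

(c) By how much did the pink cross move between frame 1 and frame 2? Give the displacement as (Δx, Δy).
(-1.7, -4.3)

The pink cross was at (3.9, 5.7) in frame 1 and (2.2, 1.4) in frame 2.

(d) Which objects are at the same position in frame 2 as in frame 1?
the brown hexagon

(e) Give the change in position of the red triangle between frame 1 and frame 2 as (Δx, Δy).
(4.0, 0.8)

The red triangle was at (4.1, 2.7) in frame 1 and (8.1, 3.5) in frame 2.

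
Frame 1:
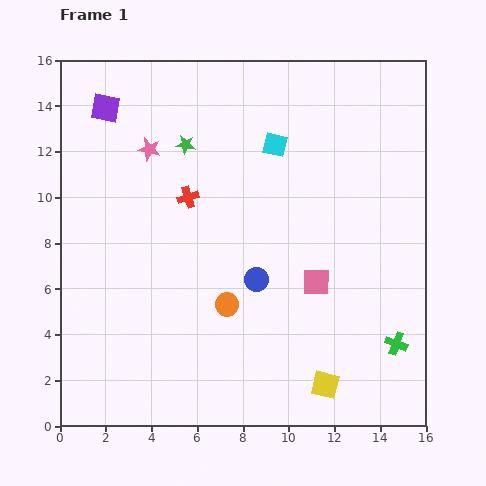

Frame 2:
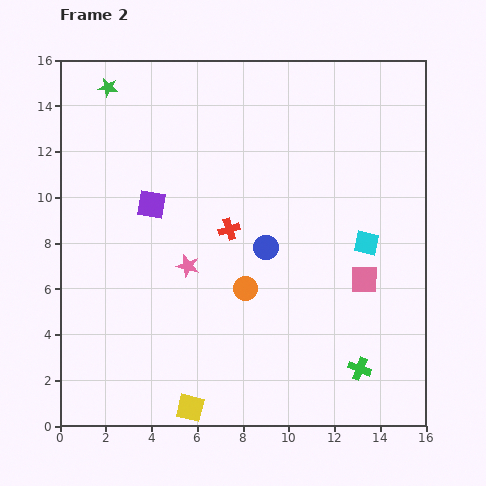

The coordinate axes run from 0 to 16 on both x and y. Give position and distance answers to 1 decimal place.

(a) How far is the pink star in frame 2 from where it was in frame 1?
5.4

The pink star moved from (3.9, 12.1) to (5.6, 7.0), a distance of √(1.7² + 5.1²) ≈ 5.4.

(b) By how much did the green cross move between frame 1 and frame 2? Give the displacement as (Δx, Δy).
(-1.6, -1.1)

The green cross was at (14.7, 3.6) in frame 1 and (13.1, 2.5) in frame 2.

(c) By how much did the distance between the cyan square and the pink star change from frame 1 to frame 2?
+2.4

Distance in frame 1: 5.5. Distance in frame 2: 7.9.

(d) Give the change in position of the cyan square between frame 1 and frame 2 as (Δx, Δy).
(4.0, -4.3)

The cyan square was at (9.4, 12.3) in frame 1 and (13.4, 8.0) in frame 2.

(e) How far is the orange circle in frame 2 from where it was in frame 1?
1.1

The orange circle moved from (7.3, 5.3) to (8.1, 6.0), a distance of √(0.8² + 0.7²) ≈ 1.1.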